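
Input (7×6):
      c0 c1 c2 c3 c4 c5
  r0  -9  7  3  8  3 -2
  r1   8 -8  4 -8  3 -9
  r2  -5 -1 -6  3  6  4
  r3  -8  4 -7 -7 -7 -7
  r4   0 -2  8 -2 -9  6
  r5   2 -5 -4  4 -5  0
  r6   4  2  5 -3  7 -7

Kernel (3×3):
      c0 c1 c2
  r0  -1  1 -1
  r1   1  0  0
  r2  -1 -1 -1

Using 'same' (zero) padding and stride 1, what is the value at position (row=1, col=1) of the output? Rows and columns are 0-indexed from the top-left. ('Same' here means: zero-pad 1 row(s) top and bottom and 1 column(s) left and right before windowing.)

The receptive field on the zero-padded input at this output position is [-9 7 3 / 8 -8 4 / -5 -1 -6]. Elementwise product with the kernel and sum: -9·-1 + 7·1 + 3·-1 + 8·1 + -5·-1 + -1·-1 + -6·-1.

33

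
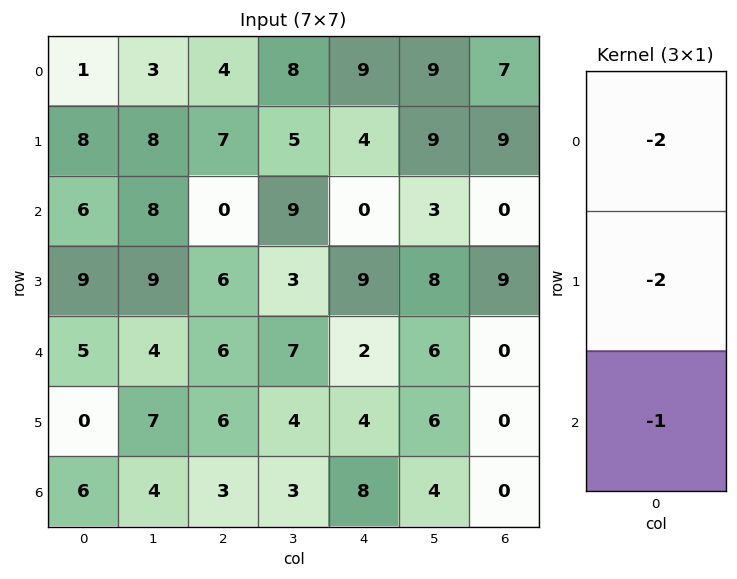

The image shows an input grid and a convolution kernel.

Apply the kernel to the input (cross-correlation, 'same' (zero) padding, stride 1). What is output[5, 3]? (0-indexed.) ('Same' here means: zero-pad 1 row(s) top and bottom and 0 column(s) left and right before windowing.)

The receptive field on the zero-padded input at this output position is [7 / 4 / 3]. Elementwise product with the kernel and sum: 7·-2 + 4·-2 + 3·-1.

-25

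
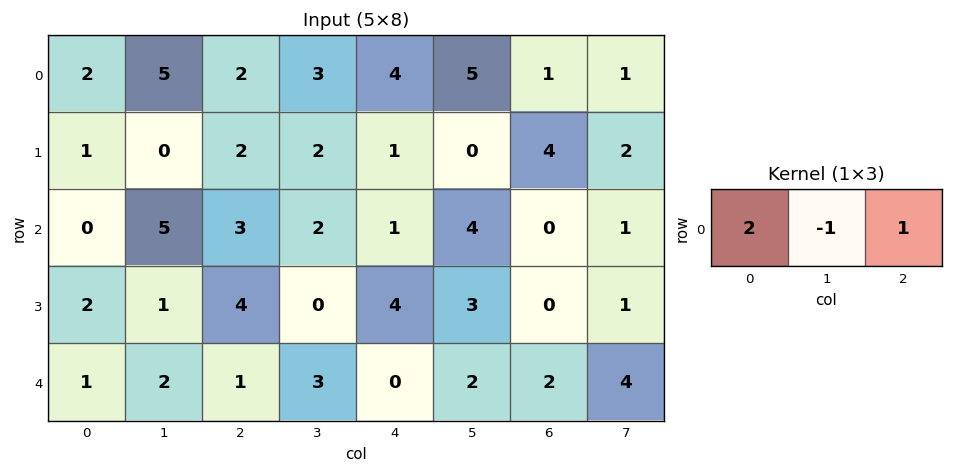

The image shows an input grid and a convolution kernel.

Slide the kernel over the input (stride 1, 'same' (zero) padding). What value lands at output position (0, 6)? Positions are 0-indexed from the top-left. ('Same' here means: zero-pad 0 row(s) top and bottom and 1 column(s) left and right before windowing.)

10

The receptive field on the zero-padded input at this output position is [5 1 1]. Elementwise product with the kernel and sum: 5·2 + 1·-1 + 1·1.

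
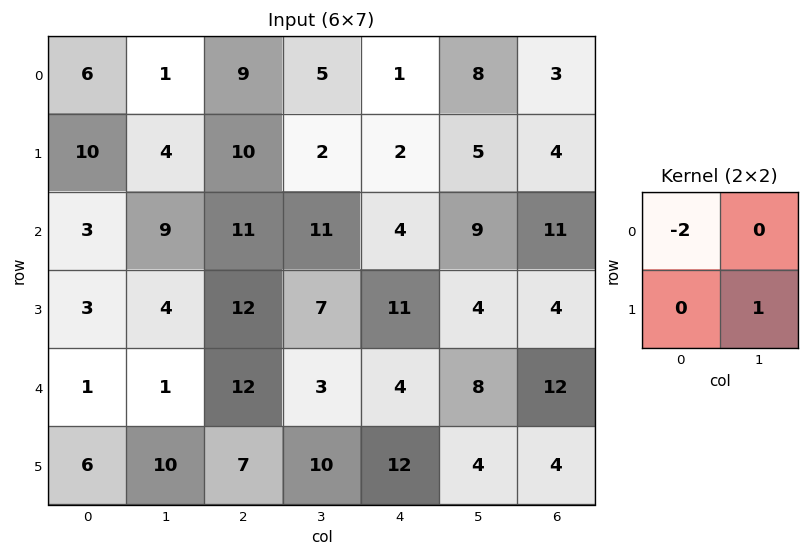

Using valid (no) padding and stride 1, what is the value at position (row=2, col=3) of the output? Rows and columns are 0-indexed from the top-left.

The receptive field on the input at this output position is [11 4 / 7 11]. Elementwise product with the kernel and sum: 11·-2 + 11·1.

-11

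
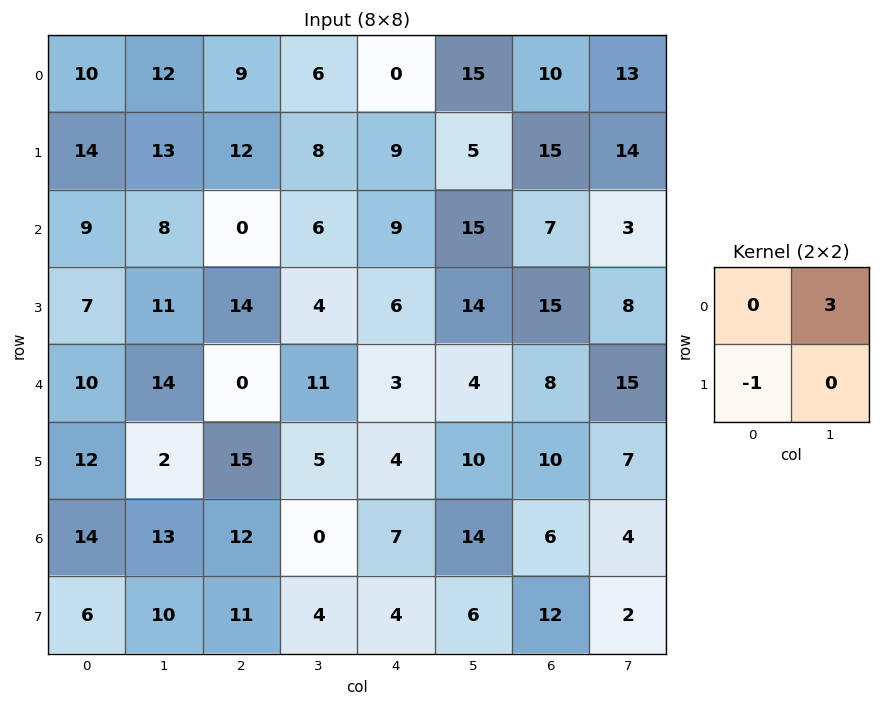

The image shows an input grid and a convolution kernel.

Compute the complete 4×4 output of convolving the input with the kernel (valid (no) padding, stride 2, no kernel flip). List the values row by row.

22 6 36 24
17 4 39 -6
30 18 8 35
33 -11 38 0

Output[0,0]: The receptive field on the input at this output position is [10 12 / 14 13]. Elementwise product with the kernel and sum: 12·3 + 14·-1.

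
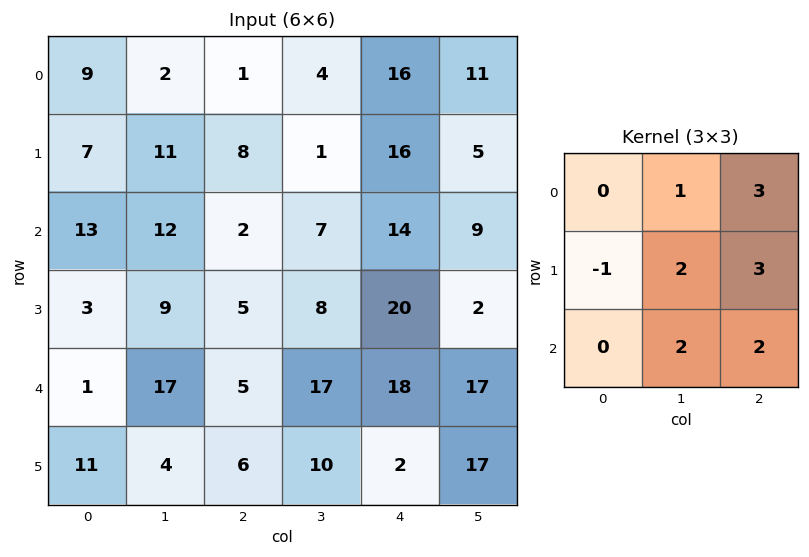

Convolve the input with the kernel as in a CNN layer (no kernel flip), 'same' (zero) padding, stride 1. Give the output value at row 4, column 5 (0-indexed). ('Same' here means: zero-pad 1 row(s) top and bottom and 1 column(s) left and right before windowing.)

The receptive field on the zero-padded input at this output position is [20 2 0 / 18 17 0 / 2 17 0]. Elementwise product with the kernel and sum: 2·1 + 0·3 + 18·-1 + 17·2 + 0·3 + 17·2 + 0·2.

52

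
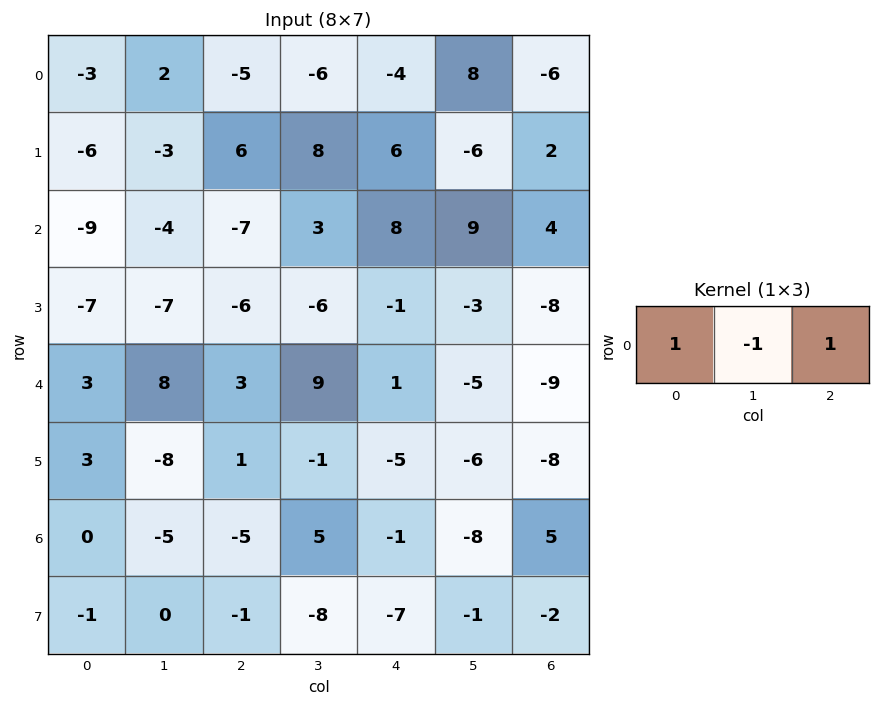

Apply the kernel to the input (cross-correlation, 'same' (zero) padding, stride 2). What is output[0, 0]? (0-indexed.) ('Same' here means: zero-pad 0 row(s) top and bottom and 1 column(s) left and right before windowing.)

5

The receptive field on the zero-padded input at this output position is [0 -3 2]. Elementwise product with the kernel and sum: 0·1 + -3·-1 + 2·1.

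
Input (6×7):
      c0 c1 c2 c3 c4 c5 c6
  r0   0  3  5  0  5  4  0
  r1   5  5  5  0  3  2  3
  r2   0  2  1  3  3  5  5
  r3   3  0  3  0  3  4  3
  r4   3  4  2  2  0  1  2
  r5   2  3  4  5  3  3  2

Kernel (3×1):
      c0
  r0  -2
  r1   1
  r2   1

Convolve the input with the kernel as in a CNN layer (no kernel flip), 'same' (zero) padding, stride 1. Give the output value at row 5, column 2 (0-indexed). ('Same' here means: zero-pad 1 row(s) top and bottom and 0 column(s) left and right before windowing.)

0

The receptive field on the zero-padded input at this output position is [2 / 4 / 0]. Elementwise product with the kernel and sum: 2·-2 + 4·1 + 0·1.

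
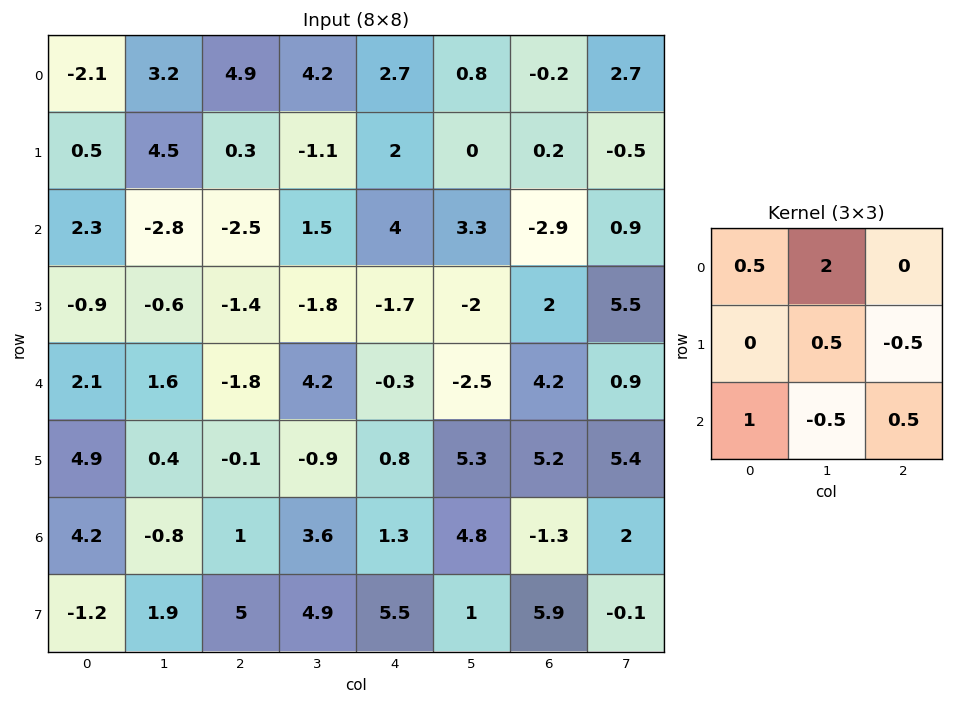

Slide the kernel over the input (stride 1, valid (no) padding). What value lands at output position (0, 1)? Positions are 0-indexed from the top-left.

11.3

The receptive field on the input at this output position is [3.2 4.9 4.2 / 4.5 0.3 -1.1 / -2.8 -2.5 1.5]. Elementwise product with the kernel and sum: 3.2·0.5 + 4.9·2 + 0.3·0.5 + -1.1·-0.5 + -2.8·1 + -2.5·-0.5 + 1.5·0.5.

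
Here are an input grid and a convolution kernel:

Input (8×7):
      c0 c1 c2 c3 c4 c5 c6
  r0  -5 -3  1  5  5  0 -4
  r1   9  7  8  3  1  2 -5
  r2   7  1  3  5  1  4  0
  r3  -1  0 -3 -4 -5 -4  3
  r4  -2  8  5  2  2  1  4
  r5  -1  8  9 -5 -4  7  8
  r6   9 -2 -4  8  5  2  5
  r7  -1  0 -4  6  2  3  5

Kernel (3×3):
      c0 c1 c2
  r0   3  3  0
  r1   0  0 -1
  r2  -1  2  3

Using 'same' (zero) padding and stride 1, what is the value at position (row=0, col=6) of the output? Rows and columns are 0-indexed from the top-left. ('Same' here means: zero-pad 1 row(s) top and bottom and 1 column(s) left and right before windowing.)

-12

The receptive field on the zero-padded input at this output position is [0 0 0 / 0 -4 0 / 2 -5 0]. Elementwise product with the kernel and sum: 0·3 + 0·3 + 0·-1 + 2·-1 + -5·2 + 0·3.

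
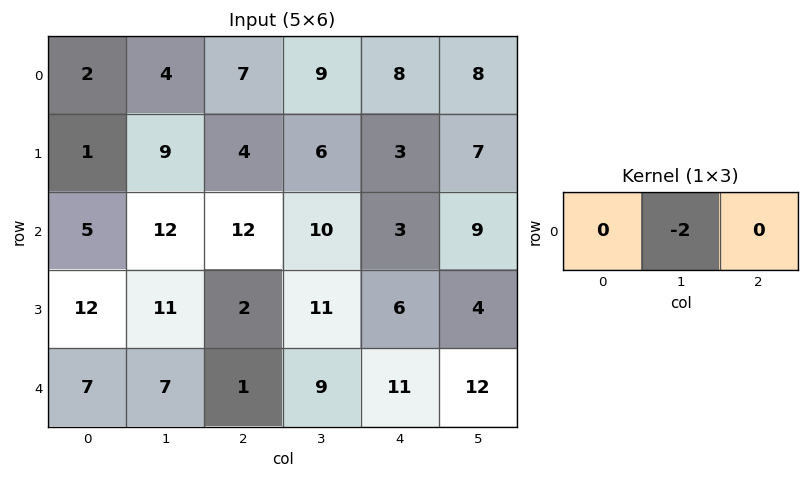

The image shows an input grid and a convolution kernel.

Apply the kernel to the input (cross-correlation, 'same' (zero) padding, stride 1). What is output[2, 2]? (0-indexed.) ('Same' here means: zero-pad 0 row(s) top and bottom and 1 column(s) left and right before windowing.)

-24

The receptive field on the zero-padded input at this output position is [12 12 10]. Elementwise product with the kernel and sum: 12·-2.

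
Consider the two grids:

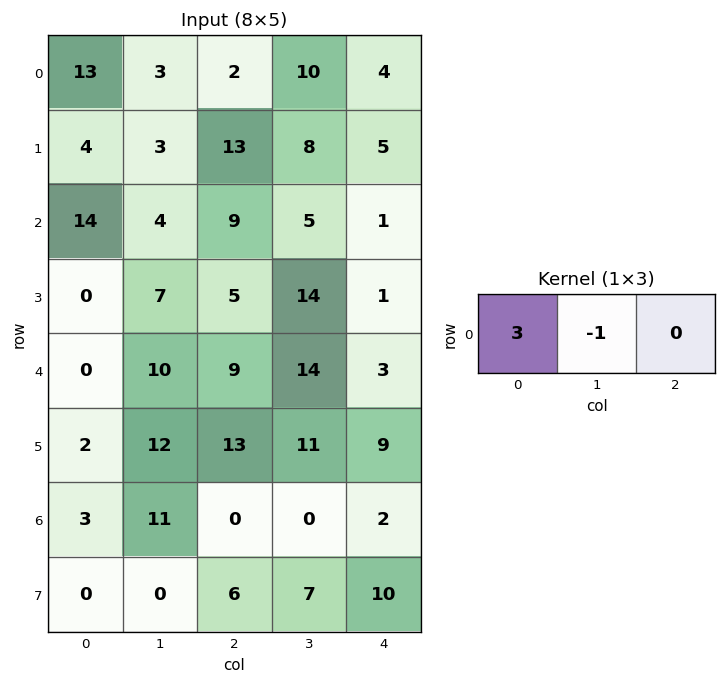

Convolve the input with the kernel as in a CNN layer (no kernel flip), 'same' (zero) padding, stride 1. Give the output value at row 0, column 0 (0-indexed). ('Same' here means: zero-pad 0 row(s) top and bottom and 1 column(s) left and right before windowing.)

-13

The receptive field on the zero-padded input at this output position is [0 13 3]. Elementwise product with the kernel and sum: 0·3 + 13·-1.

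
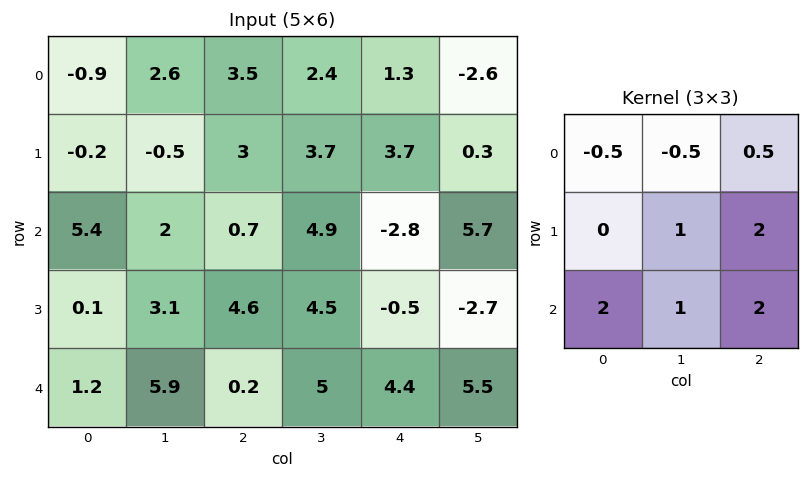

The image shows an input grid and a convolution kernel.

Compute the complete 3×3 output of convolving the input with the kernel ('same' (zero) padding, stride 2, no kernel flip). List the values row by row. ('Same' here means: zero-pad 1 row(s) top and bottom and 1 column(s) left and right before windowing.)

Output[0,0]: The receptive field on the zero-padded input at this output position is [0 0 0 / 0 -0.9 2.6 / 0 -0.2 -0.5]. Elementwise product with the kernel and sum: 0·-0.5 + 0·-0.5 + 0·0.5 + -0.9·1 + 2.6·2 + 0·2 + -0.2·1 + -0.5·2.

3.1 17.7 7.8
15.55 30.9 8.15
14.5 8.6 12.05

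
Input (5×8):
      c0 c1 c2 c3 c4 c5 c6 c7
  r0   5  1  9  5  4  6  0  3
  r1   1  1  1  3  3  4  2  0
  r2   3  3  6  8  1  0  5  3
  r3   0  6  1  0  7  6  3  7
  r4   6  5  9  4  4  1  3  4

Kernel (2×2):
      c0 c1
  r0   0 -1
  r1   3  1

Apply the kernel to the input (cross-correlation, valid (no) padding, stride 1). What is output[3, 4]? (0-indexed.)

7

The receptive field on the input at this output position is [7 6 / 4 1]. Elementwise product with the kernel and sum: 6·-1 + 4·3 + 1·1.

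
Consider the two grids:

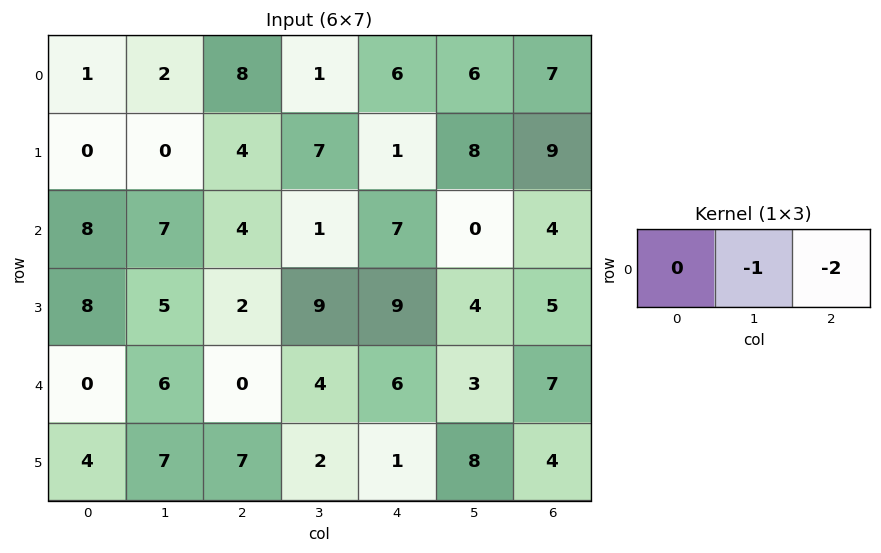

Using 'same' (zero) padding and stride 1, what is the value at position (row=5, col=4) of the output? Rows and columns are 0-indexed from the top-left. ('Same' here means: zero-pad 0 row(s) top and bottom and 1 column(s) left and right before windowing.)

The receptive field on the zero-padded input at this output position is [2 1 8]. Elementwise product with the kernel and sum: 1·-1 + 8·-2.

-17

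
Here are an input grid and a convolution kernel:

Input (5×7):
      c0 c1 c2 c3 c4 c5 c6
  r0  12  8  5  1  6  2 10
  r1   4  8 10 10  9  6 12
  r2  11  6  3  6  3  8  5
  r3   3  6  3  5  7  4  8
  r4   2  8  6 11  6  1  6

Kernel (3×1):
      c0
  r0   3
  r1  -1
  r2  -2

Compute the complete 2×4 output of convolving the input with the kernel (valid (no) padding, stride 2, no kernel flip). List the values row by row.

Output[0,0]: The receptive field on the input at this output position is [12 / 4 / 11]. Elementwise product with the kernel and sum: 12·3 + 4·-1 + 11·-2.

10 -1 3 8
26 -6 -10 -5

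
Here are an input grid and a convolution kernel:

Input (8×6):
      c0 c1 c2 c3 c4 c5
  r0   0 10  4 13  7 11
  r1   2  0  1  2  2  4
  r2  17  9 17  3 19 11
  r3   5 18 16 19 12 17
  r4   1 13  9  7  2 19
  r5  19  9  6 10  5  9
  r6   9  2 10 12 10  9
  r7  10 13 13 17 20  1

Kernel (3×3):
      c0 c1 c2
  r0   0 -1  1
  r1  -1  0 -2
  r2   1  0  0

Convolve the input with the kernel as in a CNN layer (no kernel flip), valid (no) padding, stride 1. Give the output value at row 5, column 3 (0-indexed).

The receptive field on the input at this output position is [10 5 9 / 12 10 9 / 17 20 1]. Elementwise product with the kernel and sum: 5·-1 + 9·1 + 12·-1 + 9·-2 + 17·1.

-9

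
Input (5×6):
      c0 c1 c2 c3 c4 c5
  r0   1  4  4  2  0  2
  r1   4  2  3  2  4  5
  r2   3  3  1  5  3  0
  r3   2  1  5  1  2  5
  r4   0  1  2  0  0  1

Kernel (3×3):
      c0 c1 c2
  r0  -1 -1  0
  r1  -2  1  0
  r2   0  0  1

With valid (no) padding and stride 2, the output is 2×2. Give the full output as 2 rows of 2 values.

Output[0,0]: The receptive field on the input at this output position is [1 4 4 / 4 2 3 / 3 3 1]. Elementwise product with the kernel and sum: 1·-1 + 4·-1 + 4·-2 + 2·1 + 1·1.

-10 -7
-7 -15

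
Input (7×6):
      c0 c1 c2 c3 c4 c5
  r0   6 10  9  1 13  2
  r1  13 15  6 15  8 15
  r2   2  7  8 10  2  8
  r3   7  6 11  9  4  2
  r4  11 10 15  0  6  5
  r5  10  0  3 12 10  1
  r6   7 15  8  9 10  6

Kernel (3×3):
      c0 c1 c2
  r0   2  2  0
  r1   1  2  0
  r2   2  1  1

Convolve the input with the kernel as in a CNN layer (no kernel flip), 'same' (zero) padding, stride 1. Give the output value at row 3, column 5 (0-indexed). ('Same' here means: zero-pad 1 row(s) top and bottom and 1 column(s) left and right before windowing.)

45

The receptive field on the zero-padded input at this output position is [2 8 0 / 4 2 0 / 6 5 0]. Elementwise product with the kernel and sum: 2·2 + 8·2 + 4·1 + 2·2 + 6·2 + 5·1 + 0·1.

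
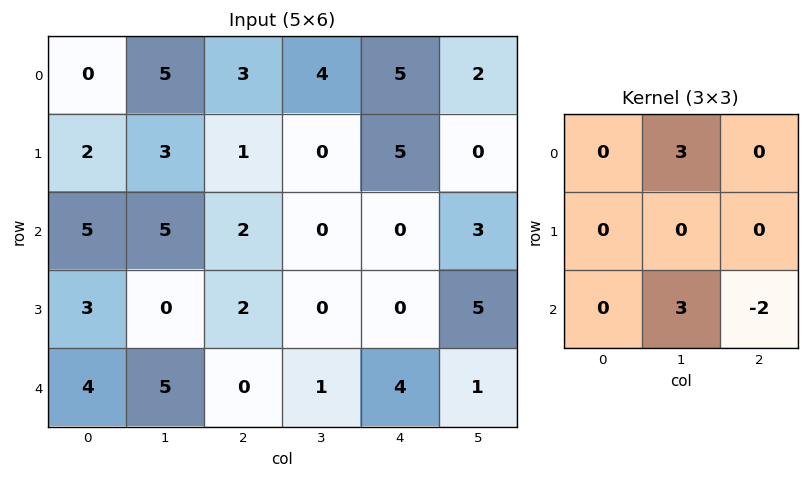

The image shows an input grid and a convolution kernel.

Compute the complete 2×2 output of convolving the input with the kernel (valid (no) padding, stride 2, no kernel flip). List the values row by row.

Output[0,0]: The receptive field on the input at this output position is [0 5 3 / 2 3 1 / 5 5 2]. Elementwise product with the kernel and sum: 5·3 + 5·3 + 2·-2.

26 12
30 -5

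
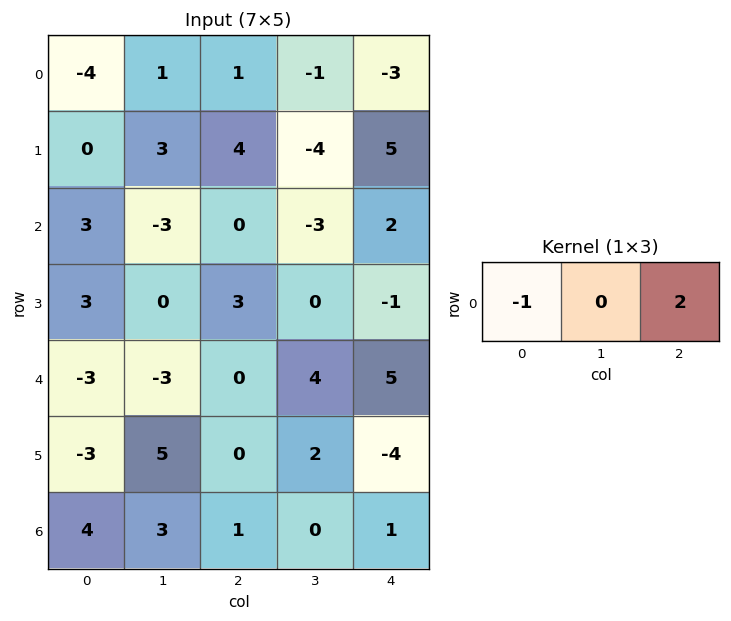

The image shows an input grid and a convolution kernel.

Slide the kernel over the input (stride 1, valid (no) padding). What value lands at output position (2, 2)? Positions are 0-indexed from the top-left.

The receptive field on the input at this output position is [0 -3 2]. Elementwise product with the kernel and sum: 0·-1 + 2·2.

4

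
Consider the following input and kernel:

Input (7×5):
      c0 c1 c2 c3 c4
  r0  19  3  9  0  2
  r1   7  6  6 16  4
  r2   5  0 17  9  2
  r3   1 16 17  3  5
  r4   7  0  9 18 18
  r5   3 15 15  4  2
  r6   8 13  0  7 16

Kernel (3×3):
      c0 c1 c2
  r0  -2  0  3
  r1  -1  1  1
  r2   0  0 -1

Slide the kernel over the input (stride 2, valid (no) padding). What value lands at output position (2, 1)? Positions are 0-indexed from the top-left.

The receptive field on the input at this output position is [9 18 18 / 15 4 2 / 0 7 16]. Elementwise product with the kernel and sum: 9·-2 + 18·3 + 15·-1 + 4·1 + 2·1 + 16·-1.

11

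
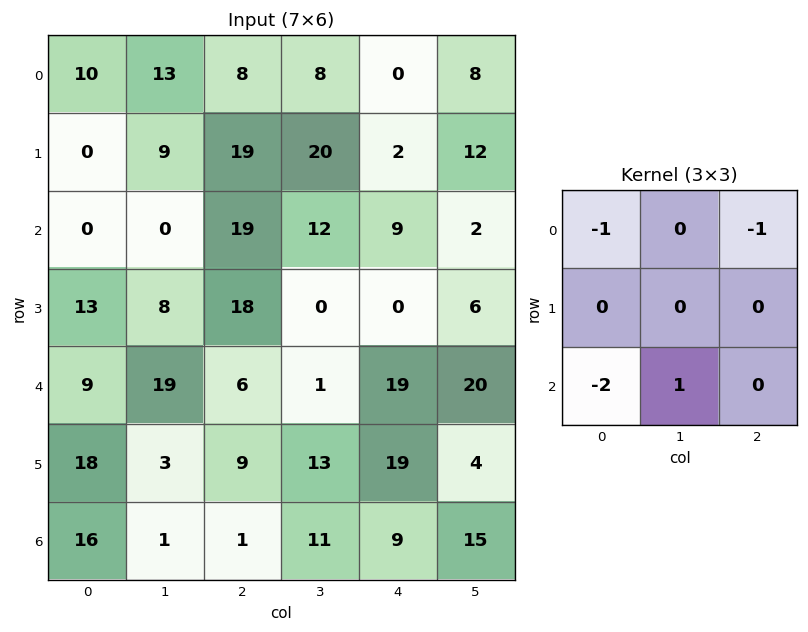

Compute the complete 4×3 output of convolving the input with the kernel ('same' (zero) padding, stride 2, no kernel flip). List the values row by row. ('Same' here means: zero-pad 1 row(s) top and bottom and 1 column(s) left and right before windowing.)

Output[0,0]: The receptive field on the zero-padded input at this output position is [0 0 0 / 0 10 13 / 0 0 9]. Elementwise product with the kernel and sum: 0·-1 + 0·-1 + 0·-2 + 0·1.

0 1 -38
4 -27 -32
10 -5 -13
-3 -16 -17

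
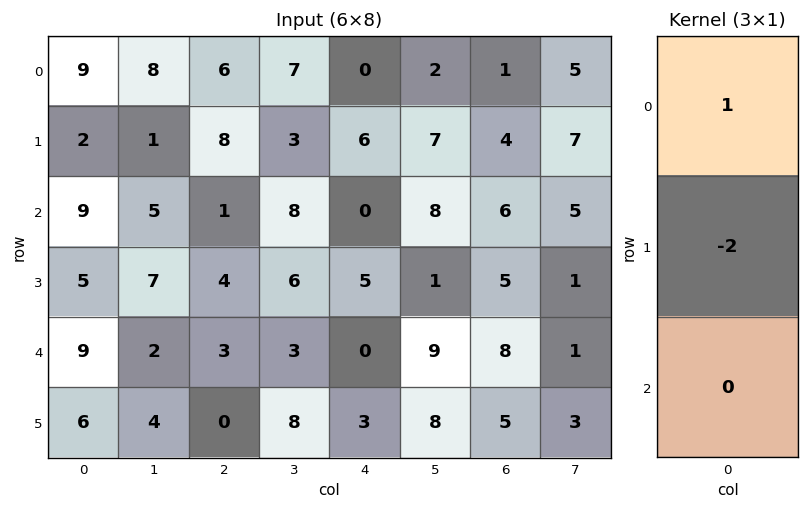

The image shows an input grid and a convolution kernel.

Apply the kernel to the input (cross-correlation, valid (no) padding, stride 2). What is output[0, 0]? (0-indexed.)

The receptive field on the input at this output position is [9 / 2 / 9]. Elementwise product with the kernel and sum: 9·1 + 2·-2.

5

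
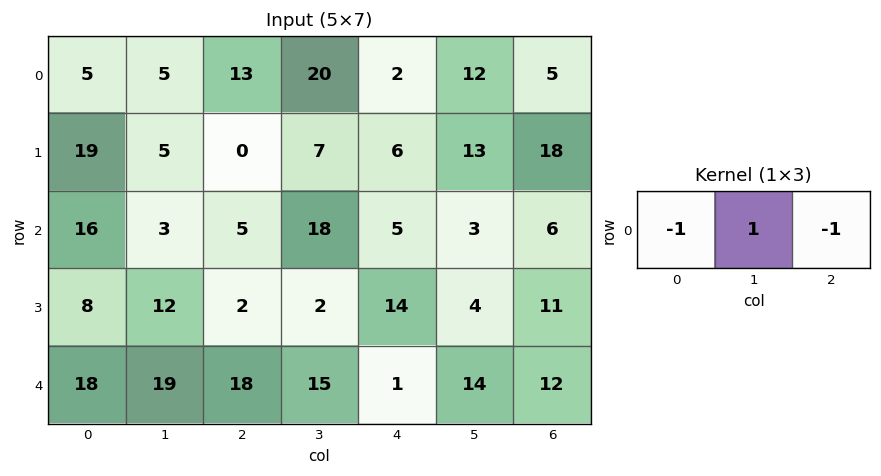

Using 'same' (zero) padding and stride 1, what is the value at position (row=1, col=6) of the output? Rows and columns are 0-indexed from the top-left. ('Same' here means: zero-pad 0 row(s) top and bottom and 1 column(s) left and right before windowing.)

5

The receptive field on the zero-padded input at this output position is [13 18 0]. Elementwise product with the kernel and sum: 13·-1 + 18·1 + 0·-1.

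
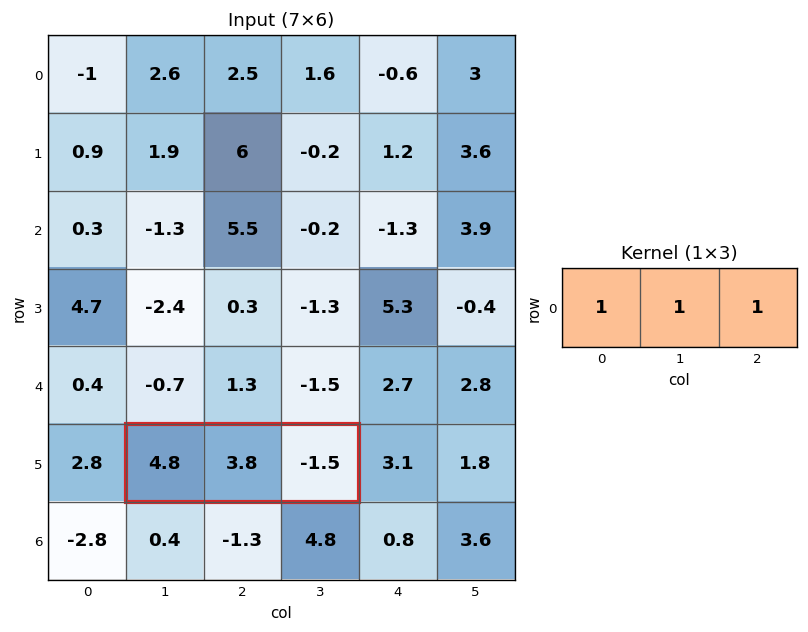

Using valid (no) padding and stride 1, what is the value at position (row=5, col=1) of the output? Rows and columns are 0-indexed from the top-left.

7.1

The receptive field on the input at this output position is [4.8 3.8 -1.5]. Elementwise product with the kernel and sum: 4.8·1 + 3.8·1 + -1.5·1.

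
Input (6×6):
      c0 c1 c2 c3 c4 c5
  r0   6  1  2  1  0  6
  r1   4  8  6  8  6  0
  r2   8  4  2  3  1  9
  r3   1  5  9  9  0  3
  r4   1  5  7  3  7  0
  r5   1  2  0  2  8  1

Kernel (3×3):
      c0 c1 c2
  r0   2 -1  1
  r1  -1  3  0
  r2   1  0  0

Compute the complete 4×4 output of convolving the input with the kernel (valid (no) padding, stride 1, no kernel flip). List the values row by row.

41 15 23 21
11 25 26 19
29 36 27 8
21 28 11 41

Output[0,0]: The receptive field on the input at this output position is [6 1 2 / 4 8 6 / 8 4 2]. Elementwise product with the kernel and sum: 6·2 + 1·-1 + 2·1 + 4·-1 + 8·3 + 8·1.
Output[0,1]: The receptive field on the input at this output position is [1 2 1 / 8 6 8 / 4 2 3]. Elementwise product with the kernel and sum: 1·2 + 2·-1 + 1·1 + 8·-1 + 6·3 + 4·1.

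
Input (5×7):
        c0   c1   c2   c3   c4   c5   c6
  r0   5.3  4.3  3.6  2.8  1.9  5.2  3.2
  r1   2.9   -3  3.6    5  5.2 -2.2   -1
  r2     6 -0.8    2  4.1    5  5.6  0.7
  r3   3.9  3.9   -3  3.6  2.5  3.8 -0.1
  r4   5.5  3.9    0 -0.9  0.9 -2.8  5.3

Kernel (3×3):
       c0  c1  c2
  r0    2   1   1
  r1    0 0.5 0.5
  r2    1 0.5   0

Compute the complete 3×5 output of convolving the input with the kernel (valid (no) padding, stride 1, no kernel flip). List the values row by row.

24.4 19.5 21.05 20.8 18.4
12.85 8.05 20.75 23.15 14.75
21.1 8.7 15.7 21.5 17.65

Output[0,0]: The receptive field on the input at this output position is [5.3 4.3 3.6 / 2.9 -3 3.6 / 6 -0.8 2]. Elementwise product with the kernel and sum: 5.3·2 + 4.3·1 + 3.6·1 + -3·0.5 + 3.6·0.5 + 6·1 + -0.8·0.5.
Output[0,1]: The receptive field on the input at this output position is [4.3 3.6 2.8 / -3 3.6 5 / -0.8 2 4.1]. Elementwise product with the kernel and sum: 4.3·2 + 3.6·1 + 2.8·1 + 3.6·0.5 + 5·0.5 + -0.8·1 + 2·0.5.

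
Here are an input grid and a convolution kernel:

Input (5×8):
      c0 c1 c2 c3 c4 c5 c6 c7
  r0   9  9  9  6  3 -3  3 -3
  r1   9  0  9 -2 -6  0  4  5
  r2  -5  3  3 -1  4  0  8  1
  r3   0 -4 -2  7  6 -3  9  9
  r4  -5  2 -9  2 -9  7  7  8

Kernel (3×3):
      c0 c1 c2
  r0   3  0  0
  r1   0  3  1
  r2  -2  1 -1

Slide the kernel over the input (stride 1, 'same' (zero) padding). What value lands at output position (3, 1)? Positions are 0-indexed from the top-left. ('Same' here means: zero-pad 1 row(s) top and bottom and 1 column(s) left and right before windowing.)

The receptive field on the zero-padded input at this output position is [-5 3 3 / 0 -4 -2 / -5 2 -9]. Elementwise product with the kernel and sum: -5·3 + -4·3 + -2·1 + -5·-2 + 2·1 + -9·-1.

-8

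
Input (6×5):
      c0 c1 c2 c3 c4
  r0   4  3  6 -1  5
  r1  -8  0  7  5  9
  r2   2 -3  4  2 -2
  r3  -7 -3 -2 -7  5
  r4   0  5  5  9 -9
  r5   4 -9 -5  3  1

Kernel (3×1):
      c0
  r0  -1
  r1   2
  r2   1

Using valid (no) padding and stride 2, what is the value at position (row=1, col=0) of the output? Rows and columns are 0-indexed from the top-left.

-16

The receptive field on the input at this output position is [2 / -7 / 0]. Elementwise product with the kernel and sum: 2·-1 + -7·2 + 0·1.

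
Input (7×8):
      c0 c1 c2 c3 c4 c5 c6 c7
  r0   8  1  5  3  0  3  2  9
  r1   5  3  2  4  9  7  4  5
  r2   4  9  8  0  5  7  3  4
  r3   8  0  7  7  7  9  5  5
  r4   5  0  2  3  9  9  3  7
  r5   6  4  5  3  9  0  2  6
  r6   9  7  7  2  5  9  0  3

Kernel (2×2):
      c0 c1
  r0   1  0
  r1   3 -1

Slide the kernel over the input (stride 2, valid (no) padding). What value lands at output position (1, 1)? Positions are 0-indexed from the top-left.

22

The receptive field on the input at this output position is [8 0 / 7 7]. Elementwise product with the kernel and sum: 8·1 + 7·3 + 7·-1.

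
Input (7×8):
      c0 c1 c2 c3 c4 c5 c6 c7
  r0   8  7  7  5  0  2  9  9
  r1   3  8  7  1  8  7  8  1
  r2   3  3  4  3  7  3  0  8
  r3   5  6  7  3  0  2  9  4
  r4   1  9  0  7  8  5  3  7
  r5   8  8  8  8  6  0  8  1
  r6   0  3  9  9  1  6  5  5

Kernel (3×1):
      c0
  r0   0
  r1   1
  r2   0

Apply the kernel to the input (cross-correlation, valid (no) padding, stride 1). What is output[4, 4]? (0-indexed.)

6

The receptive field on the input at this output position is [8 / 6 / 1]. Elementwise product with the kernel and sum: 6·1.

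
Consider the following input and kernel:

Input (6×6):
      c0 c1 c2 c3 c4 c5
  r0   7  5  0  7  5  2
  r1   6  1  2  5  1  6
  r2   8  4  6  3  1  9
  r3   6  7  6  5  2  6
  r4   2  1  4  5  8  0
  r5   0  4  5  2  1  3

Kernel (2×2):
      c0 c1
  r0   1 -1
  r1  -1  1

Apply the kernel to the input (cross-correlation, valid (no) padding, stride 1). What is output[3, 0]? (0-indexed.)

-2

The receptive field on the input at this output position is [6 7 / 2 1]. Elementwise product with the kernel and sum: 6·1 + 7·-1 + 2·-1 + 1·1.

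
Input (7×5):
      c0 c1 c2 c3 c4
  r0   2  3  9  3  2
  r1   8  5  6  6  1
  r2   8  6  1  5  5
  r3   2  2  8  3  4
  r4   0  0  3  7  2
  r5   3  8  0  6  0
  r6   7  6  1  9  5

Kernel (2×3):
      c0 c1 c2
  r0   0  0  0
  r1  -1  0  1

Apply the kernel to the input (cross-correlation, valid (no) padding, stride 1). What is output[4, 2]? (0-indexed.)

The receptive field on the input at this output position is [3 7 2 / 0 6 0]. Elementwise product with the kernel and sum: 0·-1 + 0·1.

0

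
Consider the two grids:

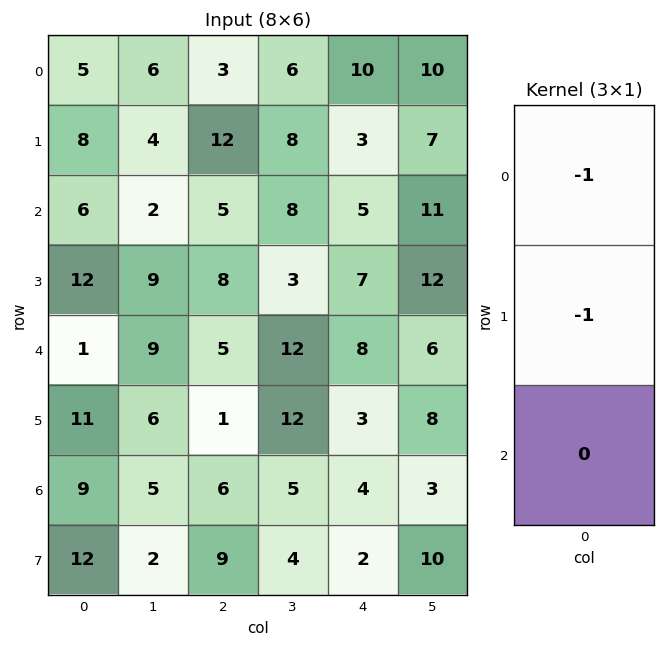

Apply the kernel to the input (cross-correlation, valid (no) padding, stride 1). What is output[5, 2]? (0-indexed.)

-7

The receptive field on the input at this output position is [1 / 6 / 9]. Elementwise product with the kernel and sum: 1·-1 + 6·-1.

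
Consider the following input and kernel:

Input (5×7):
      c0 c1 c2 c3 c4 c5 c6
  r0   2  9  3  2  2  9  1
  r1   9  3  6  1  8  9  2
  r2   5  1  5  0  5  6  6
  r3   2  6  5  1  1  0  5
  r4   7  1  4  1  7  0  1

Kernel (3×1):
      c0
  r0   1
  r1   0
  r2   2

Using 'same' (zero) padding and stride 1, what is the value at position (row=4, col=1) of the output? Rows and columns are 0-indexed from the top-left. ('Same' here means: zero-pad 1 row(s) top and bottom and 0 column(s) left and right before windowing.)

The receptive field on the zero-padded input at this output position is [6 / 1 / 0]. Elementwise product with the kernel and sum: 6·1 + 0·2.

6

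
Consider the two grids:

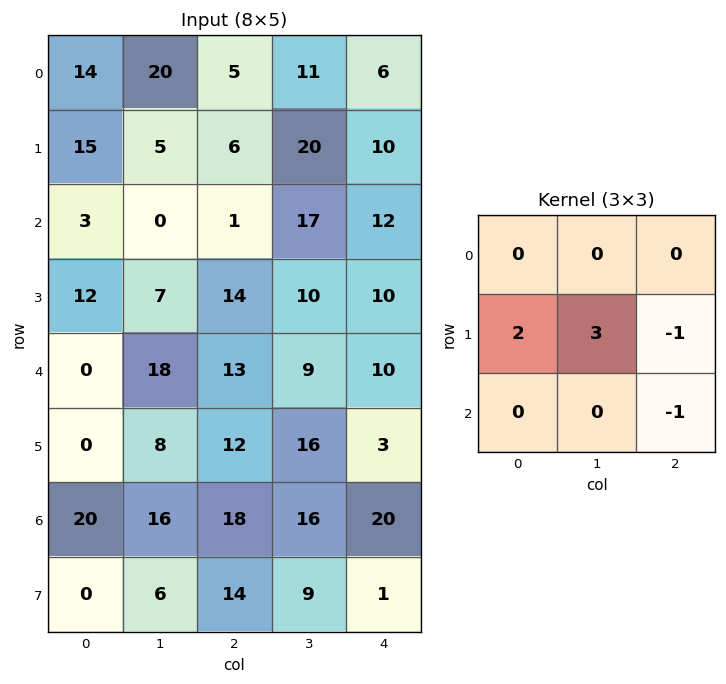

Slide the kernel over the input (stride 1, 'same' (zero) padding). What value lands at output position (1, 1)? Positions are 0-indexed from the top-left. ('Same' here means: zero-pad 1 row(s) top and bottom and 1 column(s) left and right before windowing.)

The receptive field on the zero-padded input at this output position is [14 20 5 / 15 5 6 / 3 0 1]. Elementwise product with the kernel and sum: 15·2 + 5·3 + 6·-1 + 1·-1.

38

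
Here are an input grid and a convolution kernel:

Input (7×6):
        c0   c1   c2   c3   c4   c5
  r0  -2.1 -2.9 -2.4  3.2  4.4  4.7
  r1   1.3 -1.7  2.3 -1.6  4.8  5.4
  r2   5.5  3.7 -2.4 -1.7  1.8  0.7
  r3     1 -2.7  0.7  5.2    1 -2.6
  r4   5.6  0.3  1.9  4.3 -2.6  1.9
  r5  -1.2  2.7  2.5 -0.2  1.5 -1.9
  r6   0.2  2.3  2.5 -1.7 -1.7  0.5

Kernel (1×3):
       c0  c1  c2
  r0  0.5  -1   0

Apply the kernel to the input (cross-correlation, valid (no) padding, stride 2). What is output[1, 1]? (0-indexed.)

The receptive field on the input at this output position is [-2.4 -1.7 1.8]. Elementwise product with the kernel and sum: -2.4·0.5 + -1.7·-1.

0.5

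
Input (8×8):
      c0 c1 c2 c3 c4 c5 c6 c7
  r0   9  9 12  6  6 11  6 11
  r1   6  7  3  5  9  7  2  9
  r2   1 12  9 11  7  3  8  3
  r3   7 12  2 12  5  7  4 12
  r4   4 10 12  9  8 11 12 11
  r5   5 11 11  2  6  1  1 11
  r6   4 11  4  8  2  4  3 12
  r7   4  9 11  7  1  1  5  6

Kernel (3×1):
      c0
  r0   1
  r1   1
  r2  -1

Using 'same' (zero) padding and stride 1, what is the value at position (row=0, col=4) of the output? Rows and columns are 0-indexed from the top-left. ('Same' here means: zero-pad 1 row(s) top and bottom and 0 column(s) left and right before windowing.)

-3

The receptive field on the zero-padded input at this output position is [0 / 6 / 9]. Elementwise product with the kernel and sum: 0·1 + 6·1 + 9·-1.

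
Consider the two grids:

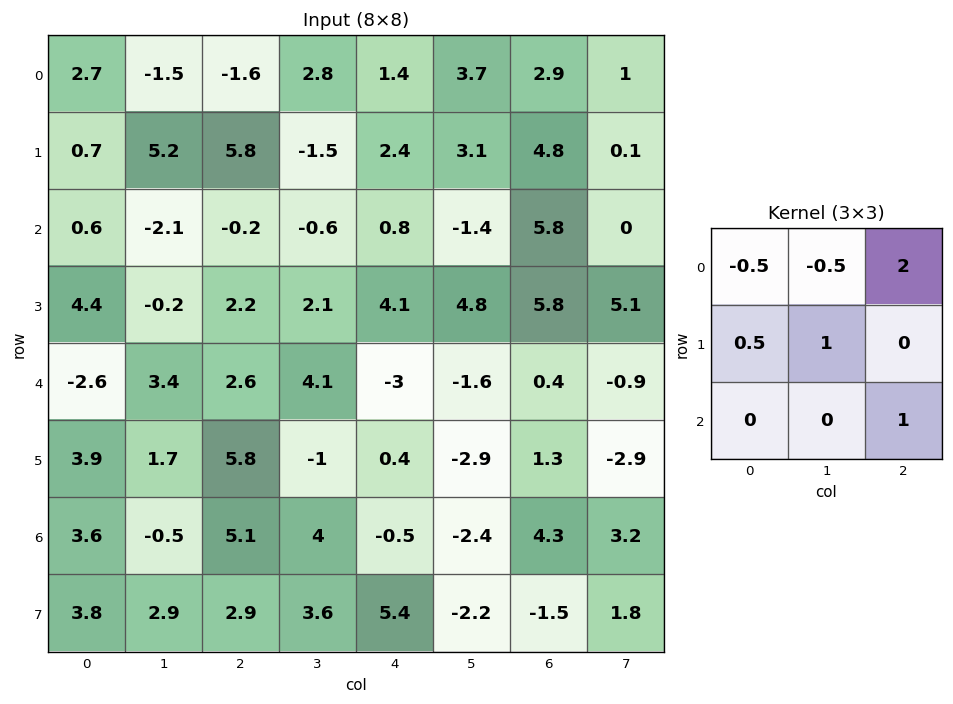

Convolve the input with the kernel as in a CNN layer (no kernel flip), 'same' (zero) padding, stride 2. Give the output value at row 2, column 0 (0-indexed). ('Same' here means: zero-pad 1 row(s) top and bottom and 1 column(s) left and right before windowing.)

The receptive field on the zero-padded input at this output position is [0 4.4 -0.2 / 0 -2.6 3.4 / 0 3.9 1.7]. Elementwise product with the kernel and sum: 0·-0.5 + 4.4·-0.5 + -0.2·2 + 0·0.5 + -2.6·1 + 1.7·1.

-3.5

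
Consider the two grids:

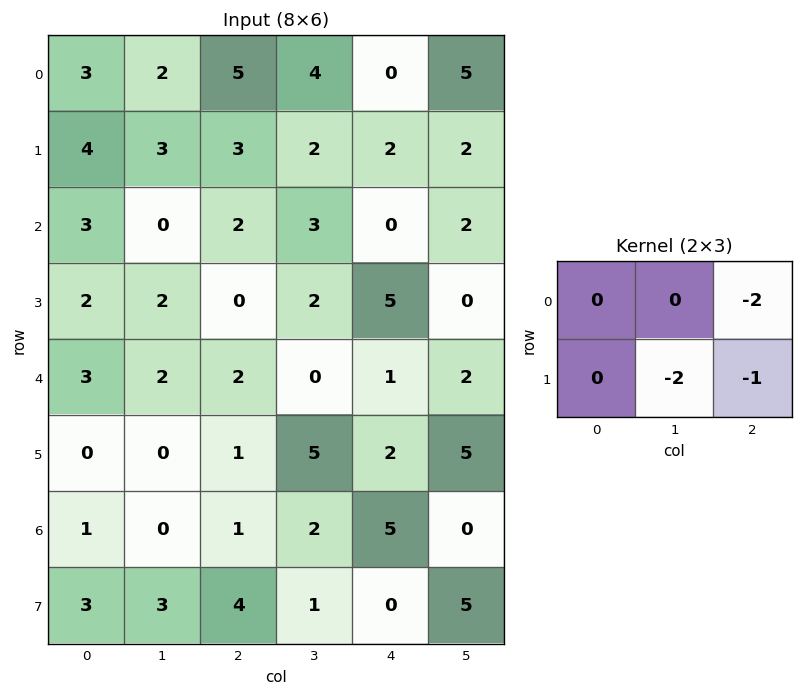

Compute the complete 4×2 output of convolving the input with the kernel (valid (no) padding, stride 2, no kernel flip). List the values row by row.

-19 -6
-8 -9
-5 -14
-12 -12

Output[0,0]: The receptive field on the input at this output position is [3 2 5 / 4 3 3]. Elementwise product with the kernel and sum: 5·-2 + 3·-2 + 3·-1.
Output[0,1]: The receptive field on the input at this output position is [5 4 0 / 3 2 2]. Elementwise product with the kernel and sum: 0·-2 + 2·-2 + 2·-1.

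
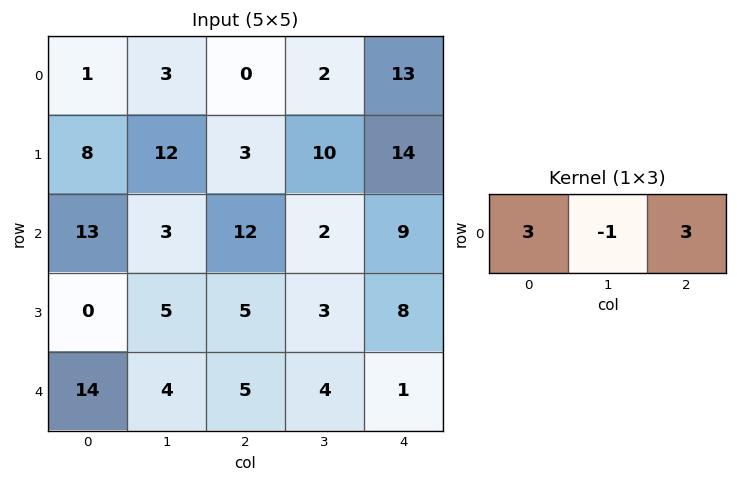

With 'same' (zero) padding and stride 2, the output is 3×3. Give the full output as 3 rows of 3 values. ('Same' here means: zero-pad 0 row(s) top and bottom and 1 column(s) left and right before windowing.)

Output[0,0]: The receptive field on the zero-padded input at this output position is [0 1 3]. Elementwise product with the kernel and sum: 0·3 + 1·-1 + 3·3.

8 15 -7
-4 3 -3
-2 19 11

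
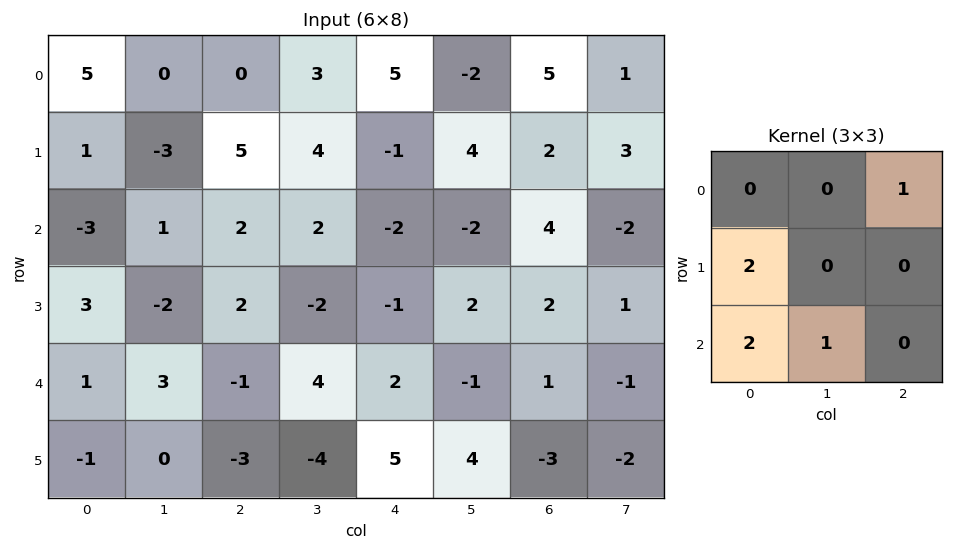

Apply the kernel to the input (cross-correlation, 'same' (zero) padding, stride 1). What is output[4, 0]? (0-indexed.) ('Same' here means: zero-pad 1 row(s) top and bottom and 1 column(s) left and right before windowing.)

-3

The receptive field on the zero-padded input at this output position is [0 3 -2 / 0 1 3 / 0 -1 0]. Elementwise product with the kernel and sum: -2·1 + 0·2 + 0·2 + -1·1.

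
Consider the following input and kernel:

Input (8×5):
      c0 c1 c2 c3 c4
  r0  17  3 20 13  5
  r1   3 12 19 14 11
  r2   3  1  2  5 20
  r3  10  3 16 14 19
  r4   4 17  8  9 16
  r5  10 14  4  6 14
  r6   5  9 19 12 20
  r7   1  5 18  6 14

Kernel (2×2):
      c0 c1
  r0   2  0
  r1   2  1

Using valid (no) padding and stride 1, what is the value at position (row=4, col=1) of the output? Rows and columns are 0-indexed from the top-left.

66

The receptive field on the input at this output position is [17 8 / 14 4]. Elementwise product with the kernel and sum: 17·2 + 14·2 + 4·1.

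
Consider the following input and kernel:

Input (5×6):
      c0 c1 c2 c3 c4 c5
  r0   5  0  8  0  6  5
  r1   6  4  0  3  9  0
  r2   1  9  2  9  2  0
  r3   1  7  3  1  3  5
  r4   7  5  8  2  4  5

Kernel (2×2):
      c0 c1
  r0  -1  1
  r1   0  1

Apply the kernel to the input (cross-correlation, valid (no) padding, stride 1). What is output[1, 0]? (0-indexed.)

7

The receptive field on the input at this output position is [6 4 / 1 9]. Elementwise product with the kernel and sum: 6·-1 + 4·1 + 9·1.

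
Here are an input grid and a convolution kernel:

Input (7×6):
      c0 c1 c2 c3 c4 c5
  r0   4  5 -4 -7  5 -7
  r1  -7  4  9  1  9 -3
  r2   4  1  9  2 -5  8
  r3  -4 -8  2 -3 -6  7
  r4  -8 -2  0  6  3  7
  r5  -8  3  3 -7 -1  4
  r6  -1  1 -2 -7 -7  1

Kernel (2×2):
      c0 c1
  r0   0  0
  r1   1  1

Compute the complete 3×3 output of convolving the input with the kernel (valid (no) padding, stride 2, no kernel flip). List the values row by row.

-3 10 6
-12 -1 1
-5 -4 3

Output[0,0]: The receptive field on the input at this output position is [4 5 / -7 4]. Elementwise product with the kernel and sum: -7·1 + 4·1.
Output[0,1]: The receptive field on the input at this output position is [-4 -7 / 9 1]. Elementwise product with the kernel and sum: 9·1 + 1·1.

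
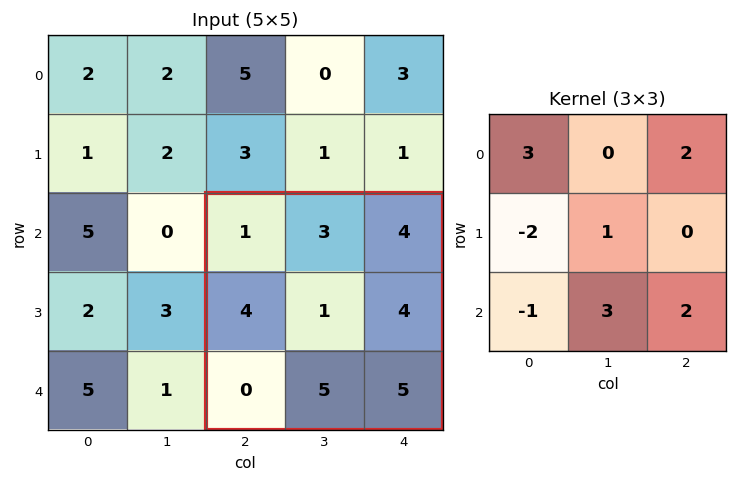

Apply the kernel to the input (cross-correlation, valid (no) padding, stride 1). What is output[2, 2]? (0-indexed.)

29

The receptive field on the input at this output position is [1 3 4 / 4 1 4 / 0 5 5]. Elementwise product with the kernel and sum: 1·3 + 4·2 + 4·-2 + 1·1 + 0·-1 + 5·3 + 5·2.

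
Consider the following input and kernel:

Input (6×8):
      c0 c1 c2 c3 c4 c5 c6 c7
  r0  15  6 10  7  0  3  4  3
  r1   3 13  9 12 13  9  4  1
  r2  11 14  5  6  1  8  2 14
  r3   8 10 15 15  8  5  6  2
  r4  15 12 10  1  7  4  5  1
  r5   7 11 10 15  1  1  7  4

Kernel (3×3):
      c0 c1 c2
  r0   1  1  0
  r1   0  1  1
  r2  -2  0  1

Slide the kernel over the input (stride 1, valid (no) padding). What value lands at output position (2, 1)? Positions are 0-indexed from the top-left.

26

The receptive field on the input at this output position is [14 5 6 / 10 15 15 / 12 10 1]. Elementwise product with the kernel and sum: 14·1 + 5·1 + 15·1 + 15·1 + 12·-2 + 1·1.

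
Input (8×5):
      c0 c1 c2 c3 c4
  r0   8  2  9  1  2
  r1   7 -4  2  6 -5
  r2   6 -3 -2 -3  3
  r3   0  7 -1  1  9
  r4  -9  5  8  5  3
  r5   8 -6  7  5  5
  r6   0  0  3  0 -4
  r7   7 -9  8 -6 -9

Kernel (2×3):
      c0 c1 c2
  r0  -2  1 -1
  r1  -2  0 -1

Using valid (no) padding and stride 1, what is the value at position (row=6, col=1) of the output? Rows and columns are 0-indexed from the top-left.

The receptive field on the input at this output position is [0 3 0 / -9 8 -6]. Elementwise product with the kernel and sum: 0·-2 + 3·1 + 0·-1 + -9·-2 + -6·-1.

27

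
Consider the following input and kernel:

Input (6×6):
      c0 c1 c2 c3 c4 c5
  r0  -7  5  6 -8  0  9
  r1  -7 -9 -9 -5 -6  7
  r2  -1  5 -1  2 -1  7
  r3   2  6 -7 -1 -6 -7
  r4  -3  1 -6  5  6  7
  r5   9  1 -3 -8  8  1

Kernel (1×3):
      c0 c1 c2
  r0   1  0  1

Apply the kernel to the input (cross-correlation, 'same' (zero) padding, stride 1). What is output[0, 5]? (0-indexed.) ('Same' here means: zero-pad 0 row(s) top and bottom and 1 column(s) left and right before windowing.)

The receptive field on the zero-padded input at this output position is [0 9 0]. Elementwise product with the kernel and sum: 0·1 + 0·1.

0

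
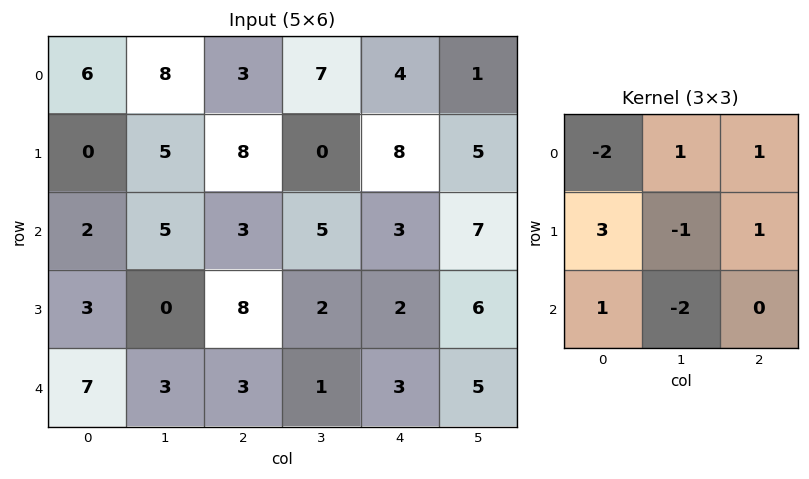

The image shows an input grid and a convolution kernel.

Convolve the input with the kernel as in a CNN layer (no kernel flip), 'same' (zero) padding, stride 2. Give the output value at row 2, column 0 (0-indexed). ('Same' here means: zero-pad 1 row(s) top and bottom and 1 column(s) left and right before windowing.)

The receptive field on the zero-padded input at this output position is [0 3 0 / 0 7 3 / 0 0 0]. Elementwise product with the kernel and sum: 0·-2 + 3·1 + 0·1 + 0·3 + 7·-1 + 3·1 + 0·1 + 0·-2.

-1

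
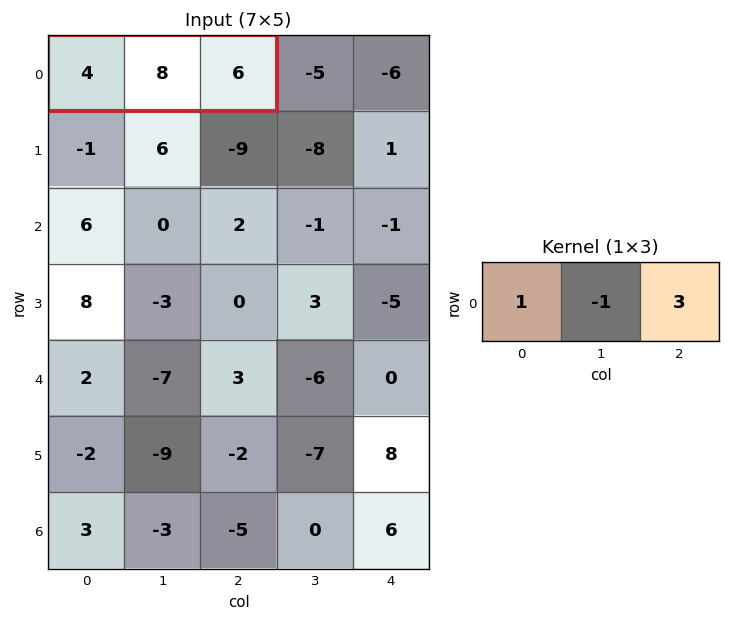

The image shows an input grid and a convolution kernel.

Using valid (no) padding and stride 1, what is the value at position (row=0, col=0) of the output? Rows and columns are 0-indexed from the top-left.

The receptive field on the input at this output position is [4 8 6]. Elementwise product with the kernel and sum: 4·1 + 8·-1 + 6·3.

14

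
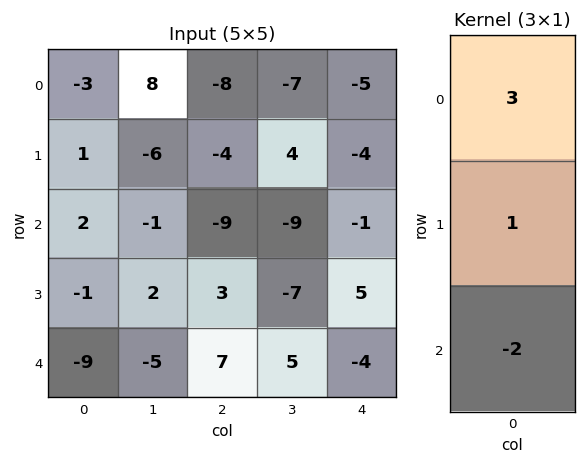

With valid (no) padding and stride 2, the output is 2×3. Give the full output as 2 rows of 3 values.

Output[0,0]: The receptive field on the input at this output position is [-3 / 1 / 2]. Elementwise product with the kernel and sum: -3·3 + 1·1 + 2·-2.
Output[0,1]: The receptive field on the input at this output position is [-8 / -4 / -9]. Elementwise product with the kernel and sum: -8·3 + -4·1 + -9·-2.

-12 -10 -17
23 -38 10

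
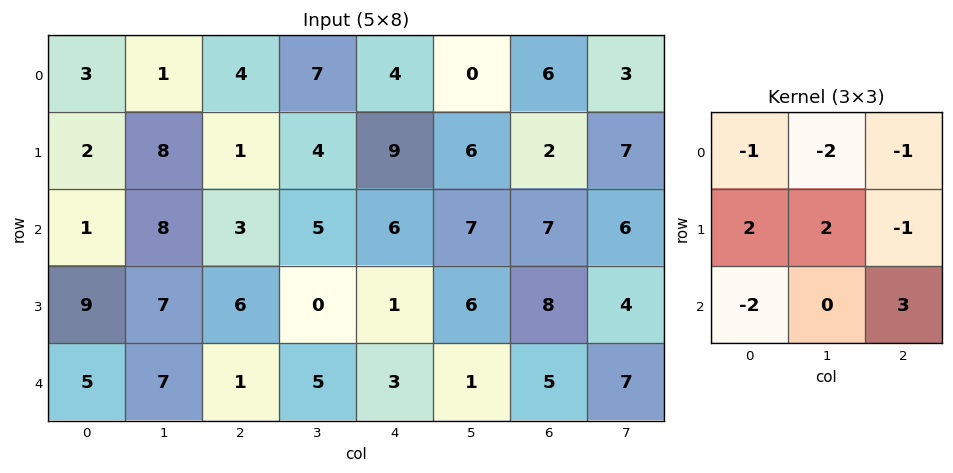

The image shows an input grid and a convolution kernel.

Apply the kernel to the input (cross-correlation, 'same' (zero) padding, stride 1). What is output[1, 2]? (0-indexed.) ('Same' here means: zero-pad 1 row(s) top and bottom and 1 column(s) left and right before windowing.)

-3

The receptive field on the zero-padded input at this output position is [1 4 7 / 8 1 4 / 8 3 5]. Elementwise product with the kernel and sum: 1·-1 + 4·-2 + 7·-1 + 8·2 + 1·2 + 4·-1 + 8·-2 + 5·3.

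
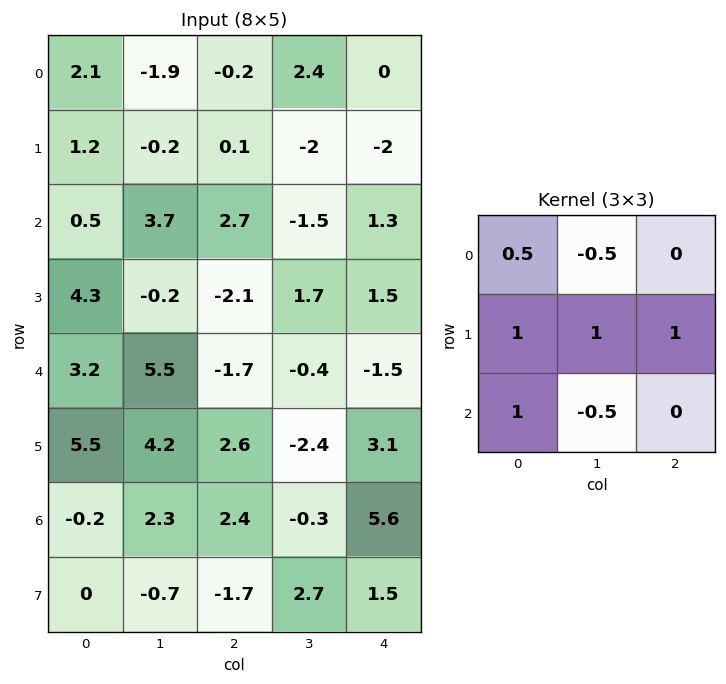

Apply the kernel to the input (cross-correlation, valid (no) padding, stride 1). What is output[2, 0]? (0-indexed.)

The receptive field on the input at this output position is [0.5 3.7 2.7 / 4.3 -0.2 -2.1 / 3.2 5.5 -1.7]. Elementwise product with the kernel and sum: 0.5·0.5 + 3.7·-0.5 + 4.3·1 + -0.2·1 + -2.1·1 + 3.2·1 + 5.5·-0.5.

0.85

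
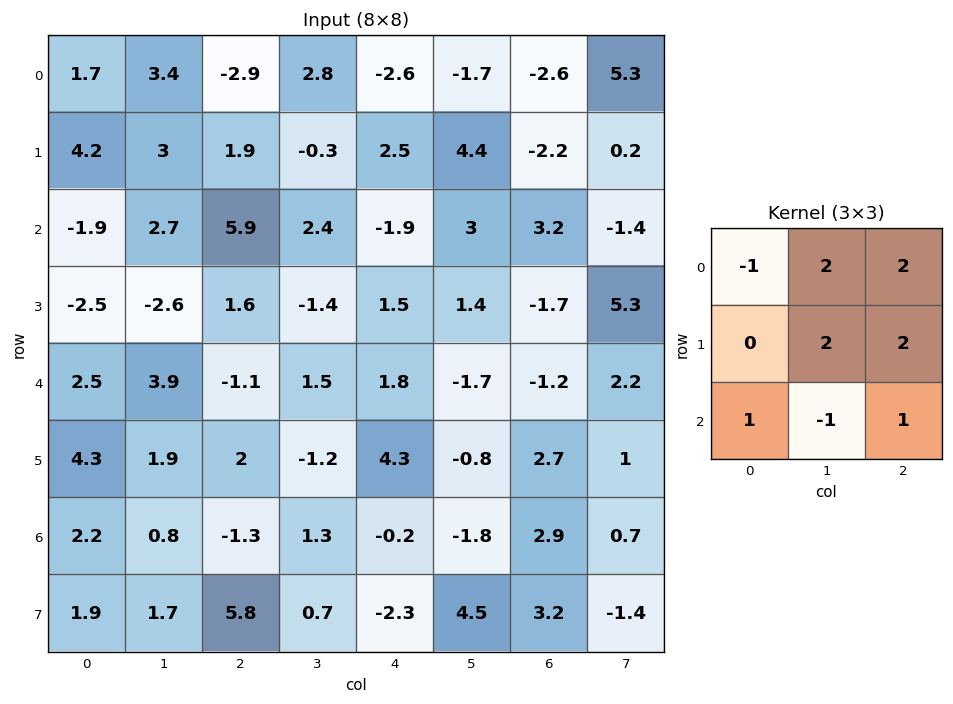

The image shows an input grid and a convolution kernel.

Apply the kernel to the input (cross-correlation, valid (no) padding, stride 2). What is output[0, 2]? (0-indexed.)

-3.3

The receptive field on the input at this output position is [-2.6 -1.7 -2.6 / 2.5 4.4 -2.2 / -1.9 3 3.2]. Elementwise product with the kernel and sum: -2.6·-1 + -1.7·2 + -2.6·2 + 4.4·2 + -2.2·2 + -1.9·1 + 3·-1 + 3.2·1.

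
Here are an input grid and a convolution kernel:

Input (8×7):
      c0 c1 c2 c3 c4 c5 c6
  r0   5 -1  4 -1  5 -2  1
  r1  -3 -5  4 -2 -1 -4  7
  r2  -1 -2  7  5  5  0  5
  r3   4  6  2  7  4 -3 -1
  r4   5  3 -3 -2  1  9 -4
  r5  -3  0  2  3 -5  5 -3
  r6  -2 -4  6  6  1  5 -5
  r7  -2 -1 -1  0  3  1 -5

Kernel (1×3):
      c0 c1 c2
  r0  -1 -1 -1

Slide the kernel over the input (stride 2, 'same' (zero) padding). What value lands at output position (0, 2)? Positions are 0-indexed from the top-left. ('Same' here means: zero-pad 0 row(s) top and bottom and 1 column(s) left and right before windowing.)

-2

The receptive field on the zero-padded input at this output position is [-1 5 -2]. Elementwise product with the kernel and sum: -1·-1 + 5·-1 + -2·-1.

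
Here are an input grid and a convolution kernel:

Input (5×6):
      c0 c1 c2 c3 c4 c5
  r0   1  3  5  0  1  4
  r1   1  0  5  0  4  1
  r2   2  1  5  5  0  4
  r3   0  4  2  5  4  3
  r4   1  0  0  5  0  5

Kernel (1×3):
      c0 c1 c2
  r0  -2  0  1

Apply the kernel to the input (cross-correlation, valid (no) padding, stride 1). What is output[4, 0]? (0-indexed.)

The receptive field on the input at this output position is [1 0 0]. Elementwise product with the kernel and sum: 1·-2 + 0·1.

-2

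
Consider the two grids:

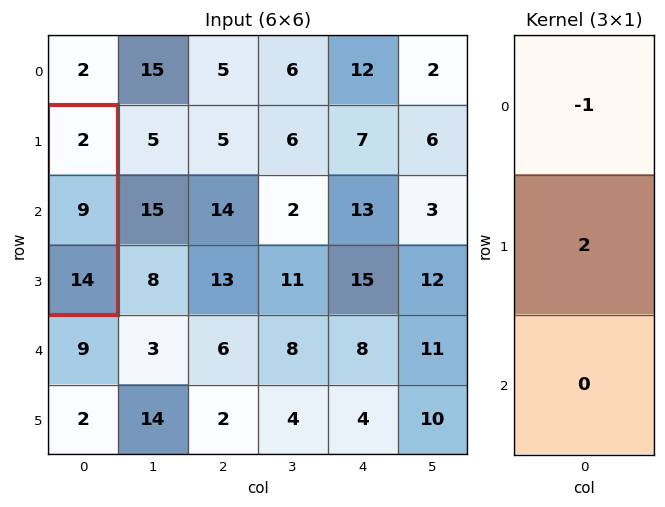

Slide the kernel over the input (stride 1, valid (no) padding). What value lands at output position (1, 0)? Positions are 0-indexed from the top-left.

The receptive field on the input at this output position is [2 / 9 / 14]. Elementwise product with the kernel and sum: 2·-1 + 9·2.

16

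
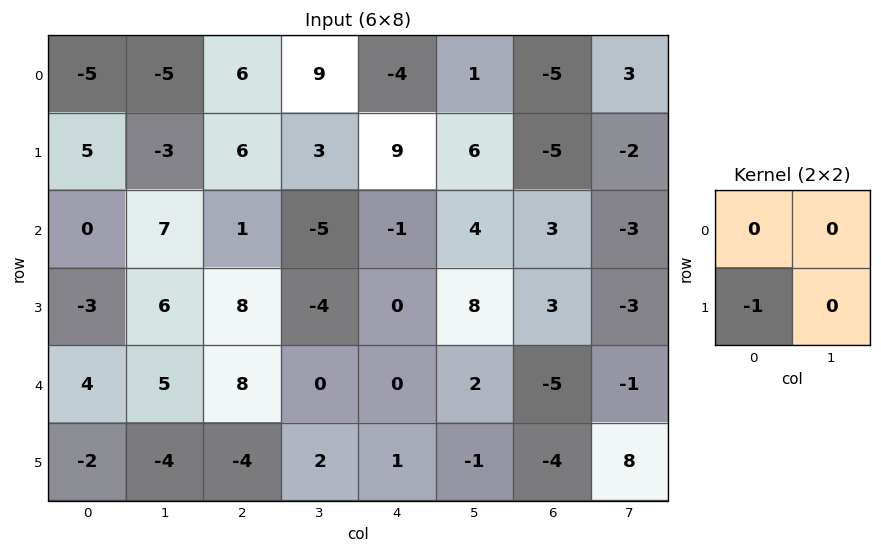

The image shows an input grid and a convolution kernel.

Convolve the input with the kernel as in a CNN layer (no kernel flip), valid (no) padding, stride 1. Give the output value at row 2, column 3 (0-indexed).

4

The receptive field on the input at this output position is [-5 -1 / -4 0]. Elementwise product with the kernel and sum: -4·-1.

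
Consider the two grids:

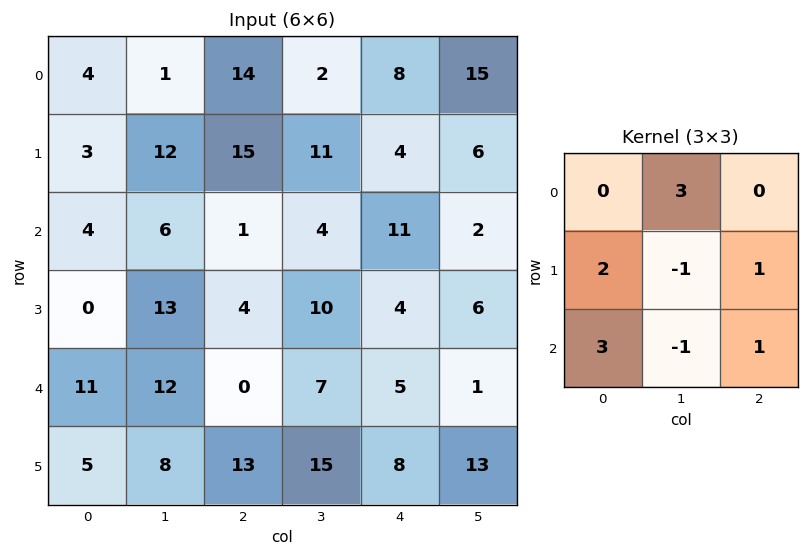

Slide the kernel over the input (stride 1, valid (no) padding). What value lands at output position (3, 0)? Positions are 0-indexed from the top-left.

69

The receptive field on the input at this output position is [0 13 4 / 11 12 0 / 5 8 13]. Elementwise product with the kernel and sum: 13·3 + 11·2 + 12·-1 + 0·1 + 5·3 + 8·-1 + 13·1.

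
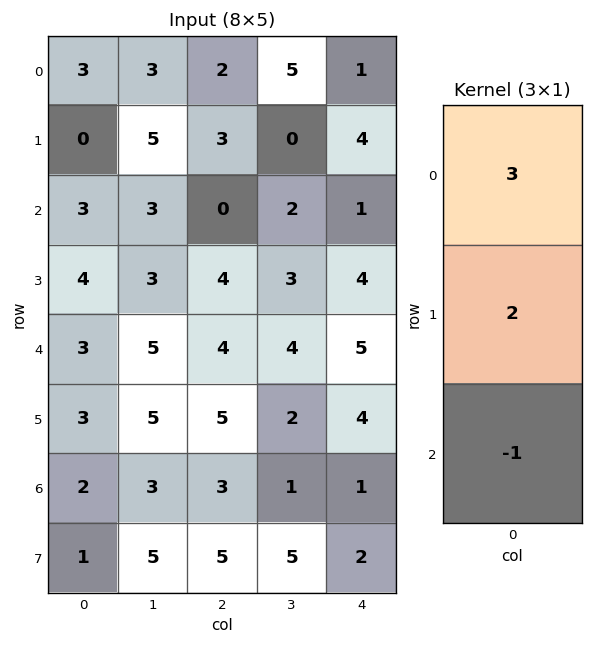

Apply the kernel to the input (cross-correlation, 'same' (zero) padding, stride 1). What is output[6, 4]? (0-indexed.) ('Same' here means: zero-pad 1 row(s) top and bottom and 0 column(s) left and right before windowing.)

The receptive field on the zero-padded input at this output position is [4 / 1 / 2]. Elementwise product with the kernel and sum: 4·3 + 1·2 + 2·-1.

12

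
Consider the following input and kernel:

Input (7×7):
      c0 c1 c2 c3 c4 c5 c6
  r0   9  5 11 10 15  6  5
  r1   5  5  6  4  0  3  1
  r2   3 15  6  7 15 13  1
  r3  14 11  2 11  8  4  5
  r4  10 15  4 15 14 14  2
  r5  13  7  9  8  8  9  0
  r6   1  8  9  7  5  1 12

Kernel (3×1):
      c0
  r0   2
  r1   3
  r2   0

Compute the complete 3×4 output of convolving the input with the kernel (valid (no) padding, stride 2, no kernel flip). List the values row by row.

33 40 30 13
48 18 54 17
59 35 52 4

Output[0,0]: The receptive field on the input at this output position is [9 / 5 / 3]. Elementwise product with the kernel and sum: 9·2 + 5·3.
Output[0,1]: The receptive field on the input at this output position is [11 / 6 / 6]. Elementwise product with the kernel and sum: 11·2 + 6·3.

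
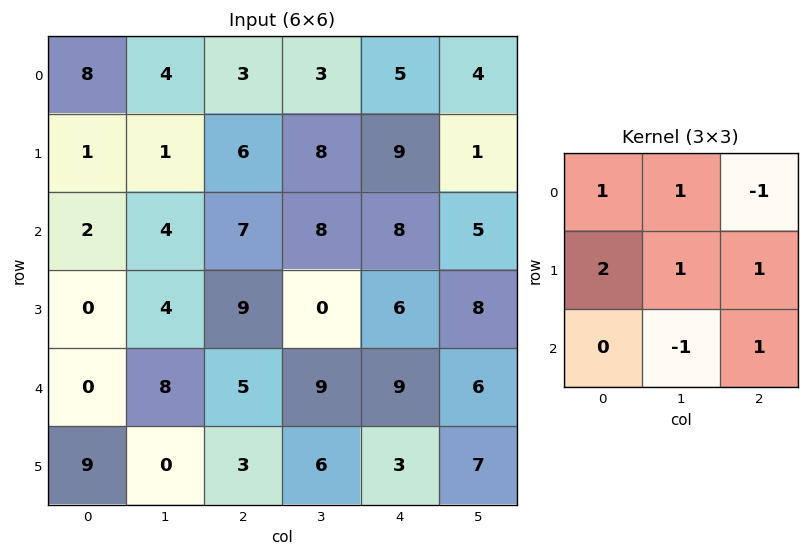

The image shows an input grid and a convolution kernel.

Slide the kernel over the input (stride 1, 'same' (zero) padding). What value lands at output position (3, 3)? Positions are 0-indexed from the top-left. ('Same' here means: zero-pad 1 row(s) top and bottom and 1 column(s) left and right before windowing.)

The receptive field on the zero-padded input at this output position is [7 8 8 / 9 0 6 / 5 9 9]. Elementwise product with the kernel and sum: 7·1 + 8·1 + 8·-1 + 9·2 + 0·1 + 6·1 + 9·-1 + 9·1.

31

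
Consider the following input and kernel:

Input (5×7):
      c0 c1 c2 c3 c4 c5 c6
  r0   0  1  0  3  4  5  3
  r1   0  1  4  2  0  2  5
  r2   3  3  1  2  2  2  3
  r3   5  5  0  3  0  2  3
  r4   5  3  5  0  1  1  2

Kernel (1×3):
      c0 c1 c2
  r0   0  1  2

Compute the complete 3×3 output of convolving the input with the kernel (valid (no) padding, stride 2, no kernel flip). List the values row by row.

1 11 11
5 6 8
13 2 5

Output[0,0]: The receptive field on the input at this output position is [0 1 0]. Elementwise product with the kernel and sum: 1·1 + 0·2.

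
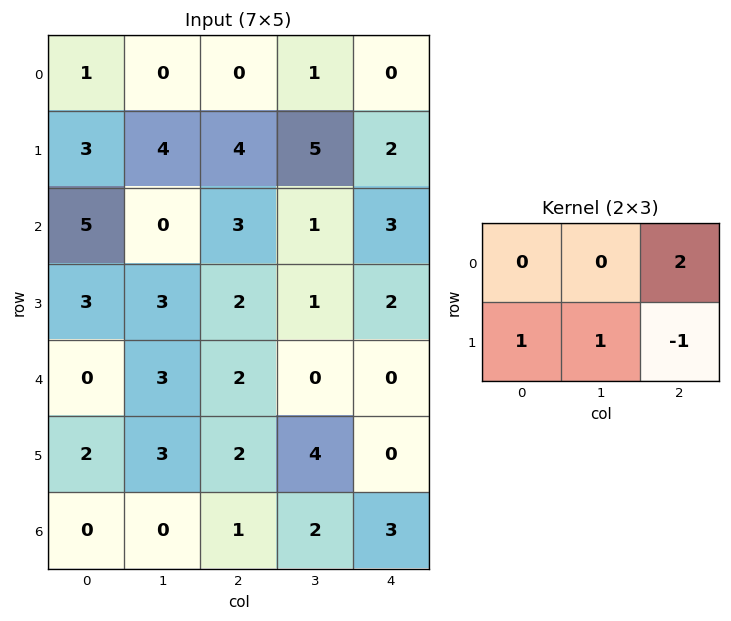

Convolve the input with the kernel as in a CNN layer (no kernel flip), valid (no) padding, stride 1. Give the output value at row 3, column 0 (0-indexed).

The receptive field on the input at this output position is [3 3 2 / 0 3 2]. Elementwise product with the kernel and sum: 2·2 + 0·1 + 3·1 + 2·-1.

5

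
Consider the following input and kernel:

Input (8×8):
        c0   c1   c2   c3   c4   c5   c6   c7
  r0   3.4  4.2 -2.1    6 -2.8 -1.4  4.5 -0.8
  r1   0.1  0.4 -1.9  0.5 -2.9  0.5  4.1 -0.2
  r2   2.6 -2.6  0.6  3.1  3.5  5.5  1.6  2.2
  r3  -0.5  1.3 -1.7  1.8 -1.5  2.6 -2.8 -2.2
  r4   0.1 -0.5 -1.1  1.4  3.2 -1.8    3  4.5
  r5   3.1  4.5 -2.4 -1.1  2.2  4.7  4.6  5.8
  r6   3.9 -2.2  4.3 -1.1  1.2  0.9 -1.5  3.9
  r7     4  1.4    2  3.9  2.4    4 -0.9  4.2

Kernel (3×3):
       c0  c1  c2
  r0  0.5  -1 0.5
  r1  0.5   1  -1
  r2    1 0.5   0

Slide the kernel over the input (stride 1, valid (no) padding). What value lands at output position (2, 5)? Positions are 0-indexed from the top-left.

The receptive field on the input at this output position is [5.5 1.6 2.2 / 2.6 -2.8 -2.2 / -1.8 3 4.5]. Elementwise product with the kernel and sum: 5.5·0.5 + 1.6·-1 + 2.2·0.5 + 2.6·0.5 + -2.8·1 + -2.2·-1 + -1.8·1 + 3·0.5.

2.65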